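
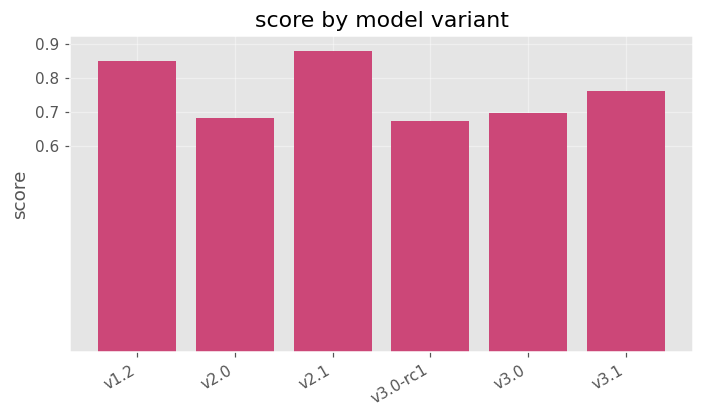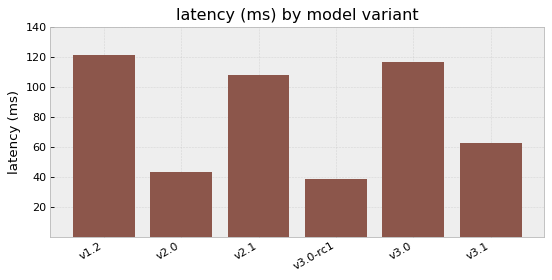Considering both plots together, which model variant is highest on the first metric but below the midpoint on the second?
Chart 2 median latency (ms) ≈ 80; below-median model variants: v2.0, v3.0-rc1, v3.1. Among those, v3.1 has the highest score (≈ 0.8).

v3.1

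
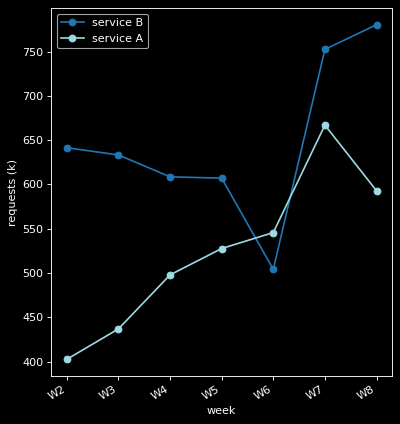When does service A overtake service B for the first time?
W6

W5: service A ≈ 550 vs service B ≈ 600 (not yet); W6: service A ≈ 550 vs service B ≈ 500 (first crossover).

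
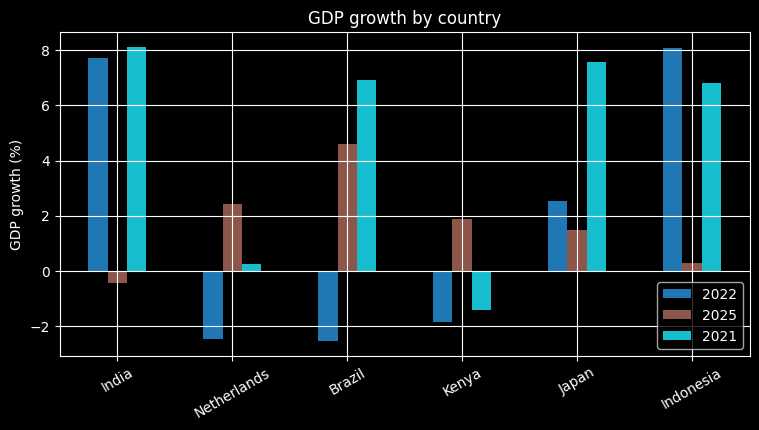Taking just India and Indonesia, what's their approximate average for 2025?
≈ 0

(0 + 0) / 2 ≈ 0.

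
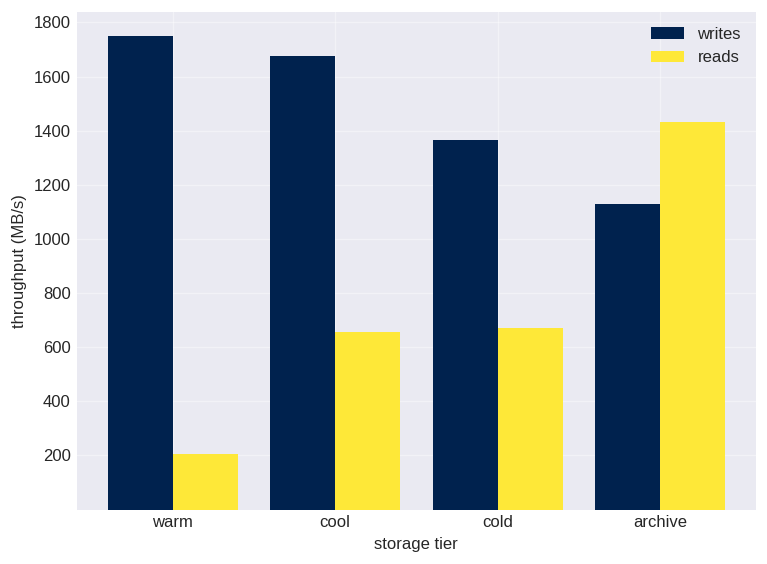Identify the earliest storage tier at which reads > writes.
archive

cold: reads ≈ 600 vs writes ≈ 1400 (not yet); archive: reads ≈ 1400 vs writes ≈ 1200 (first crossover).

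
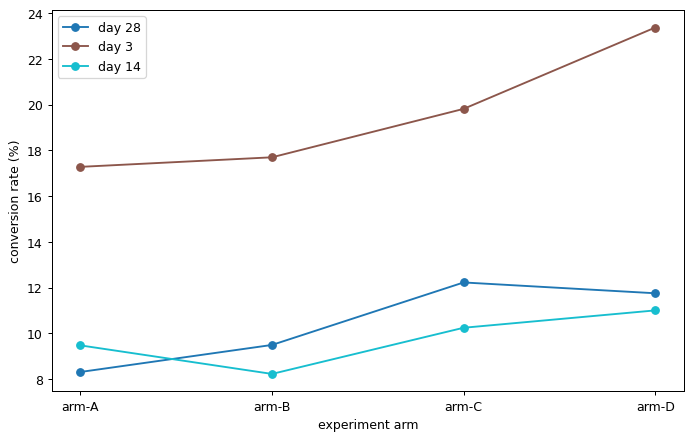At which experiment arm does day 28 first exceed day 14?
arm-A: day 28 ≈ 8 vs day 14 ≈ 10 (not yet); arm-B: day 28 ≈ 10 vs day 14 ≈ 8 (first crossover).

arm-B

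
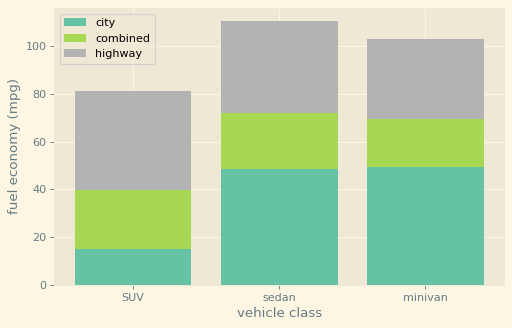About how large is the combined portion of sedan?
≈ 20

combined top ≈ 70, bottom ≈ 50; segment ≈ 20.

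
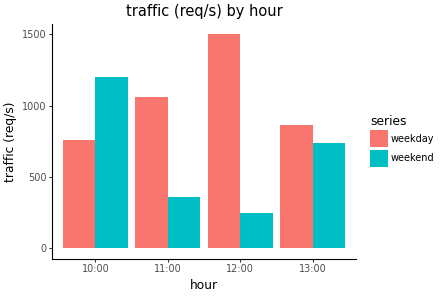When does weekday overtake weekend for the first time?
11:00

10:00: weekday ≈ 800 vs weekend ≈ 1200 (not yet); 11:00: weekday ≈ 1000 vs weekend ≈ 400 (first crossover).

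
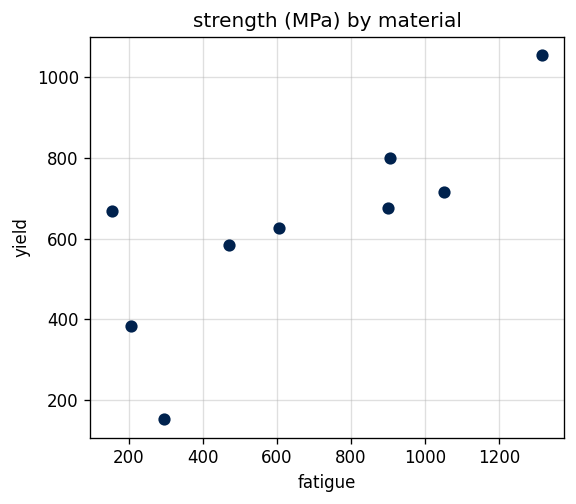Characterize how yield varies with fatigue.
Points are positively correlated; strong (|r| ≈ 0.8).

positive, strong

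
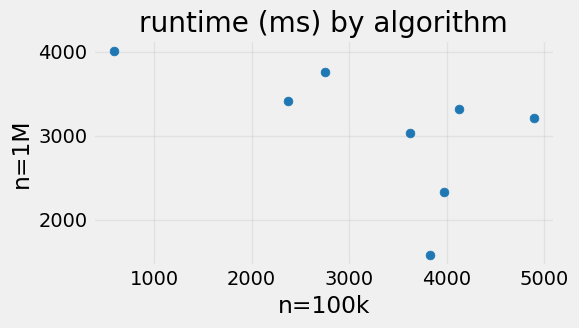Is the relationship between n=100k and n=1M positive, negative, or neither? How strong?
negative, moderate

Points are negatively correlated; moderate (|r| ≈ 0.6).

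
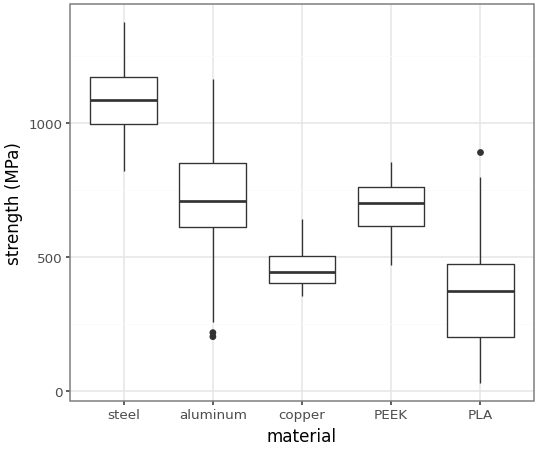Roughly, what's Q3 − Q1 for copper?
≈ 100

Q3 ≈ 500, Q1 ≈ 400; IQR ≈ 100.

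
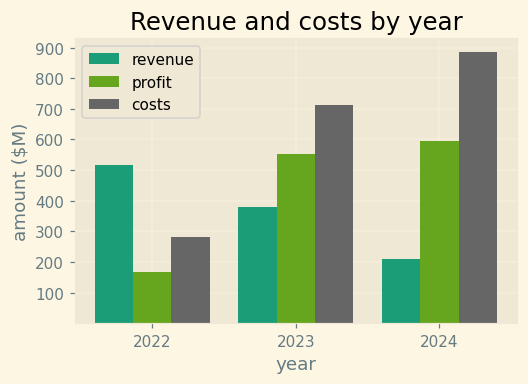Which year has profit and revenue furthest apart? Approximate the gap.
2024: profit ≈ 600, revenue ≈ 200 → gap ≈ 400. Next-largest (2022) is only ≈ 300.

2024, ≈ 400 $M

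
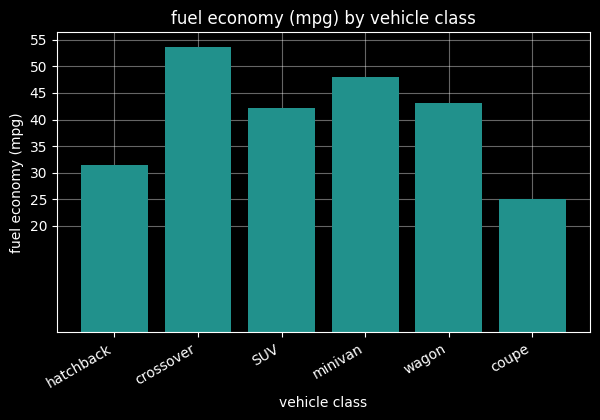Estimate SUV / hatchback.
≈ 1.33×

SUV ≈ 40, hatchback ≈ 30; 40/30 ≈ 1.33.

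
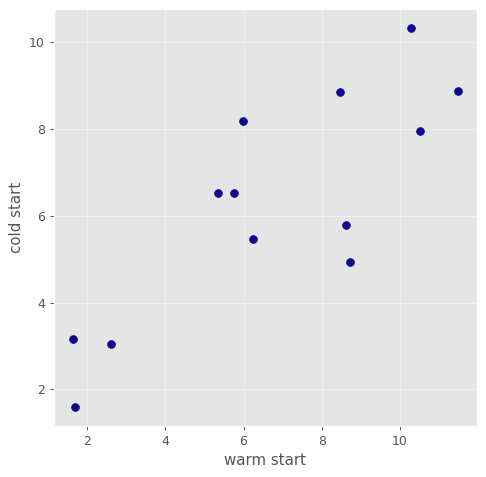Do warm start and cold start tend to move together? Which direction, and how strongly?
positive, strong

Points are positively correlated; strong (|r| ≈ 0.8).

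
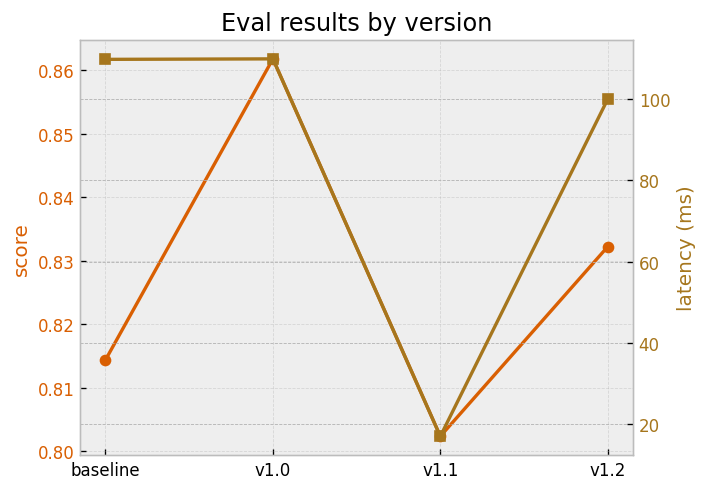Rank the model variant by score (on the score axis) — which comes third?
Top 4 (on the score axis): v1.0 ≈ 0.86, v1.2 ≈ 0.83, baseline ≈ 0.81, v1.1 ≈ 0.80.

baseline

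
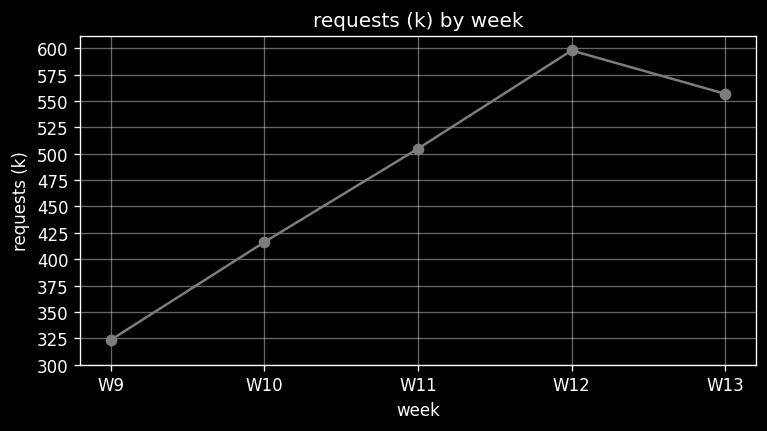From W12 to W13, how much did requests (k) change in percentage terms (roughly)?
≈ -8.3%

W12 ≈ 600, W13 ≈ 550; (550 − 600) / 600 ≈ -8.3%.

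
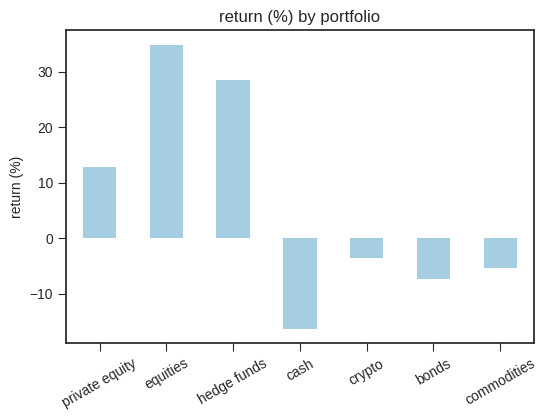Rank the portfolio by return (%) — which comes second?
hedge funds

Top 3: equities ≈ 35, hedge funds ≈ 30, private equity ≈ 15.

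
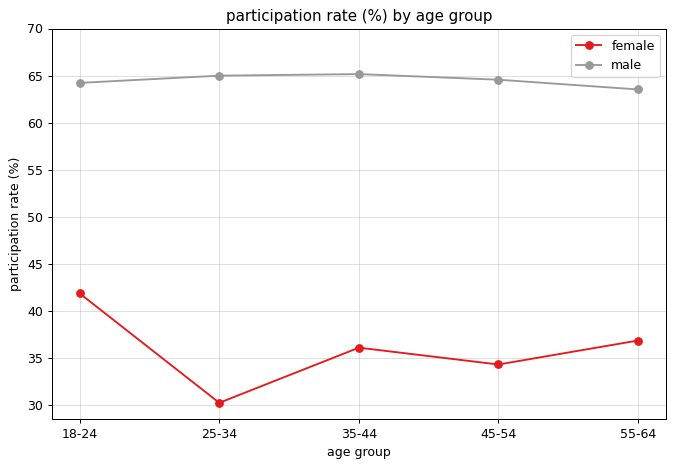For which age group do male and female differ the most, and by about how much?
25-34: male ≈ 65, female ≈ 30 → gap ≈ 35. Next-largest (45-54) is only ≈ 30.

25-34, ≈ 35 %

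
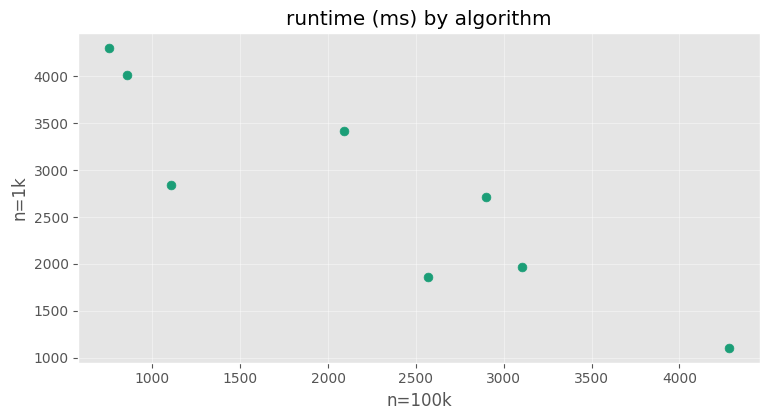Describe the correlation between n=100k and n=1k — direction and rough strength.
Points are negatively correlated; strong (|r| ≈ 0.9).

negative, strong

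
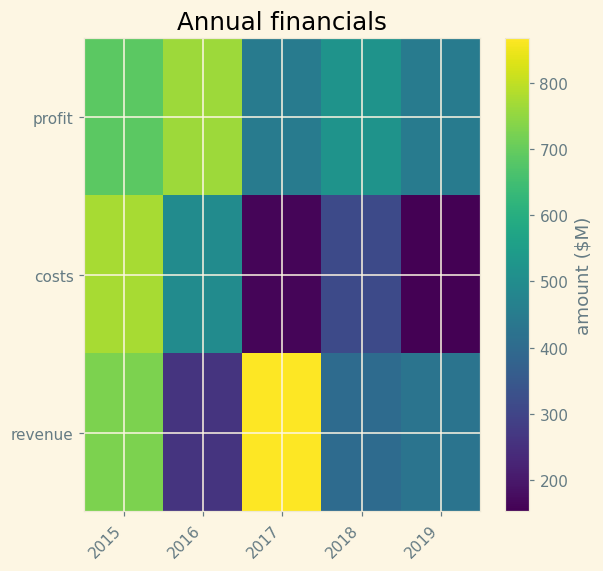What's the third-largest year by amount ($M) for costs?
Top 4 for costs: 2015 ≈ 800, 2016 ≈ 500, 2018 ≈ 300, 2017 ≈ 200.

2018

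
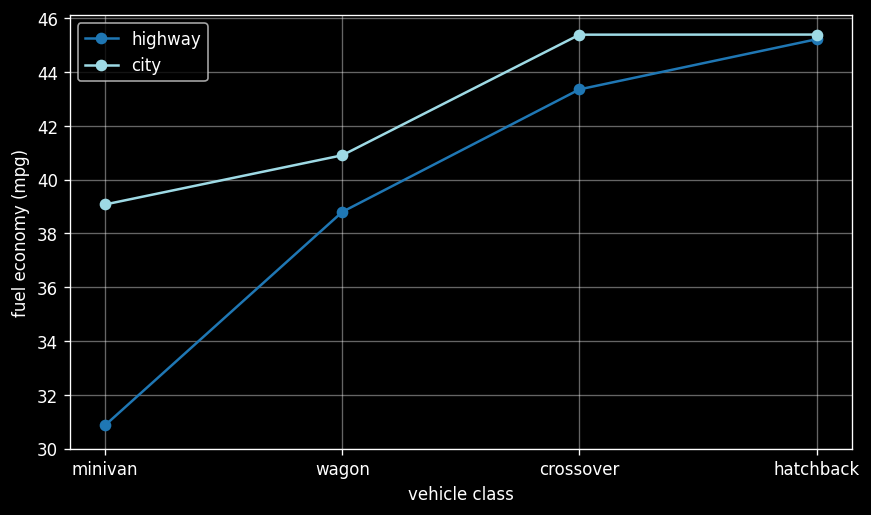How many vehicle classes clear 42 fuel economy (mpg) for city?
2

Above 42: crossover, hatchback.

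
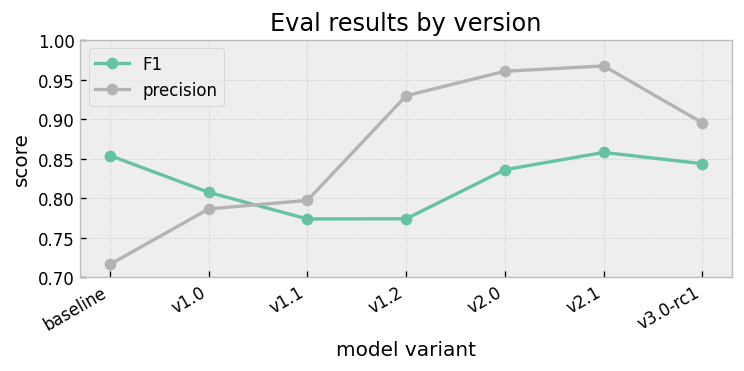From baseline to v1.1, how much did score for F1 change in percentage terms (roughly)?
baseline ≈ 0.85, v1.1 ≈ 0.75; (0.75 − 0.85) / 0.85 ≈ -11.8%.

≈ -11.8%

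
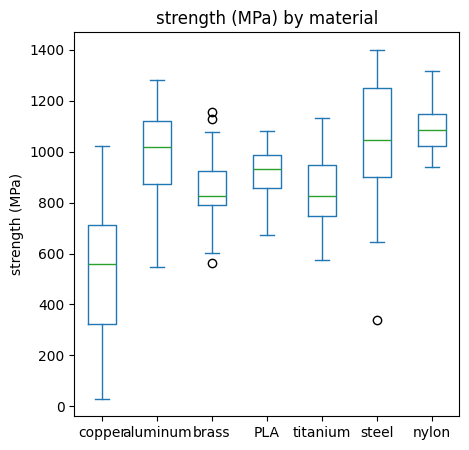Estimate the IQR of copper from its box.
Q3 ≈ 700, Q1 ≈ 300; IQR ≈ 400.

≈ 400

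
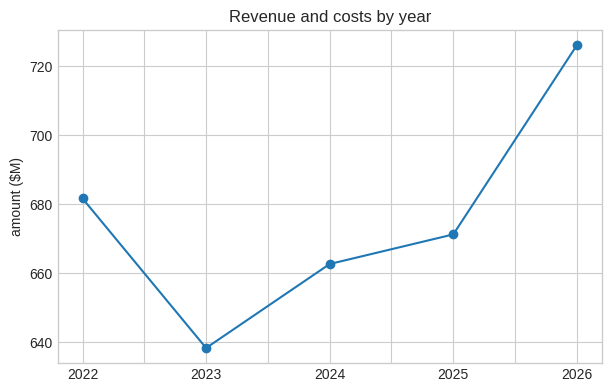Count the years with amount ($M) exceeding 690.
Above 690: 2026.

1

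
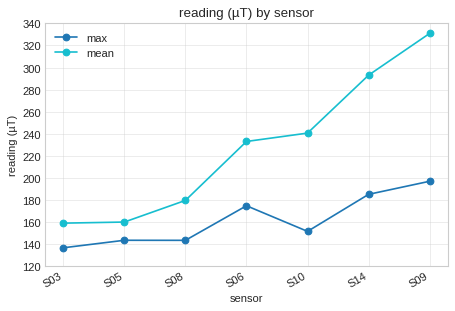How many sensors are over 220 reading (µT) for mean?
Above 220: S06, S10, S14, S09.

4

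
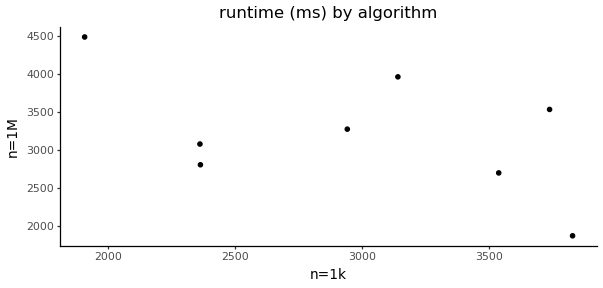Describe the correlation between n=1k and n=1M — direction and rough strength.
Points are negatively correlated; moderate (|r| ≈ 0.5).

negative, moderate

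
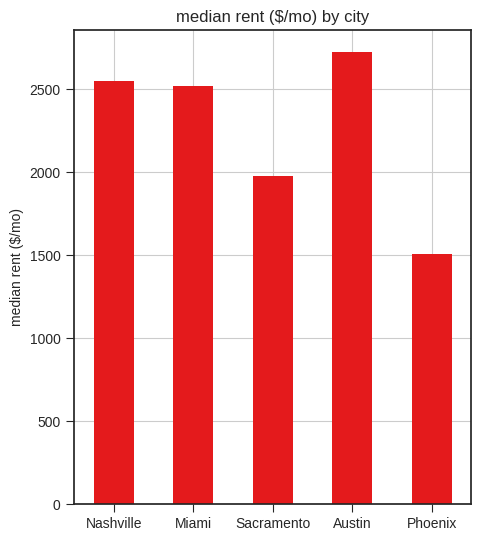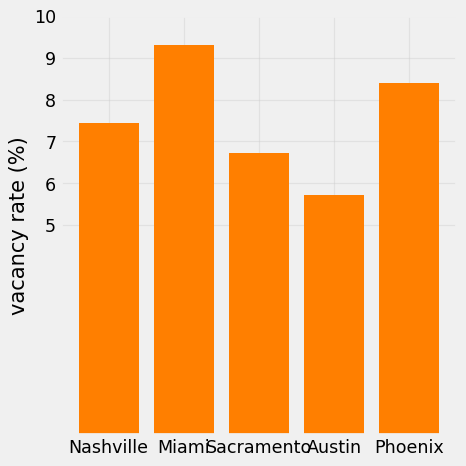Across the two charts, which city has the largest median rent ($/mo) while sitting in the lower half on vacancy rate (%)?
Chart 2 median vacancy rate (%) ≈ 7; below-median cities: Sacramento, Austin. Among those, Austin has the highest median rent ($/mo) (≈ 2500).

Austin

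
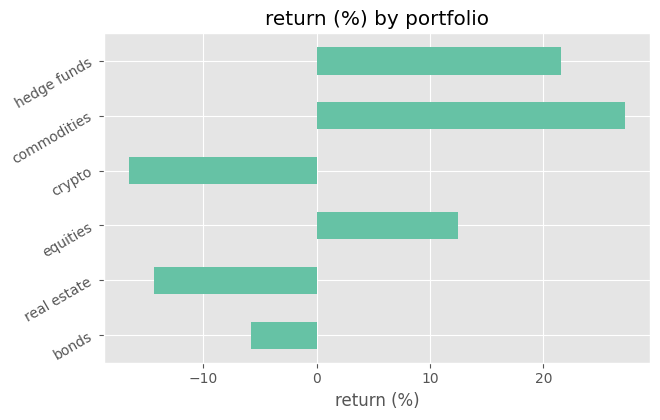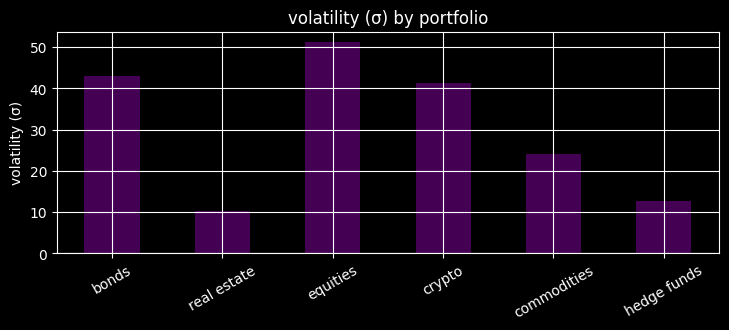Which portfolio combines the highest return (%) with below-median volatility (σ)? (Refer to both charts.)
Chart 2 median volatility (σ) ≈ 35; below-median portfolios: real estate, commodities, hedge funds. Among those, commodities has the highest return (%) (≈ 25).

commodities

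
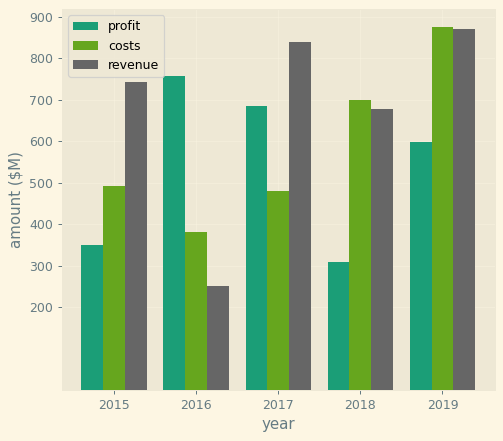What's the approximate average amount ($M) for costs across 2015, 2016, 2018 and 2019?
(500 + 400 + 700 + 900) / 4 ≈ 625.

≈ 625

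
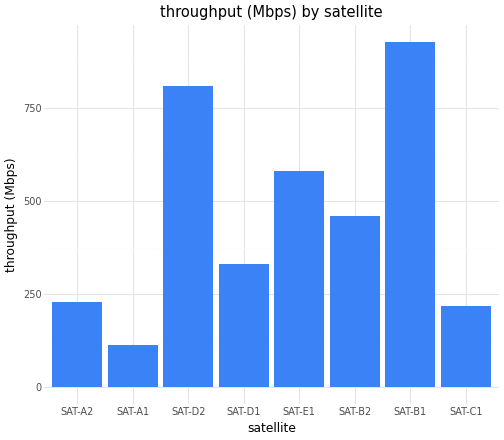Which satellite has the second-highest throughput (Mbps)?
SAT-D2

Top 3: SAT-B1 ≈ 900, SAT-D2 ≈ 800, SAT-E1 ≈ 600.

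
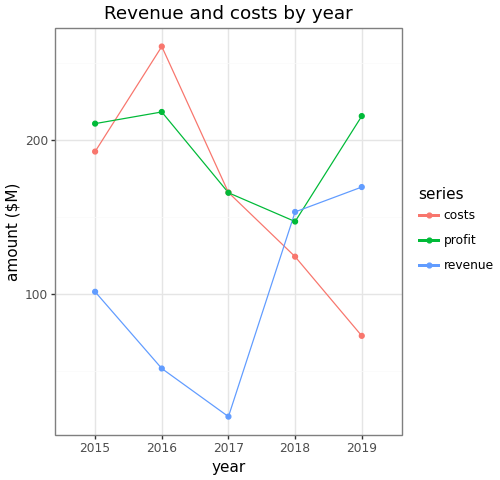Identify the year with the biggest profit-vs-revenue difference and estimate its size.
2016, ≈ 175 $M

2016: profit ≈ 225, revenue ≈ 50 → gap ≈ 175. Next-largest (2017) is only ≈ 150.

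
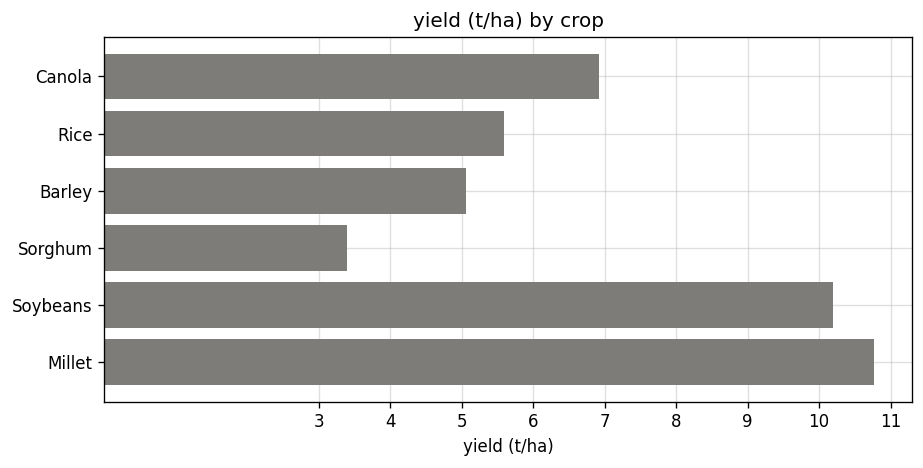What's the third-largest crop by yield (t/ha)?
Top 4: Millet ≈ 11, Soybeans ≈ 10, Canola ≈ 7, Rice ≈ 6.

Canola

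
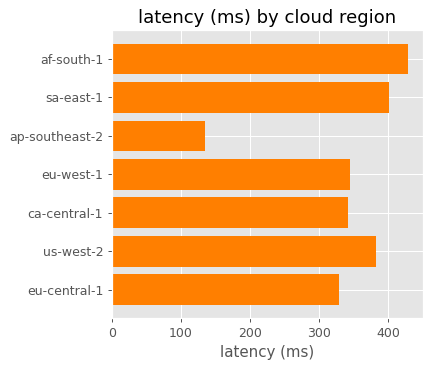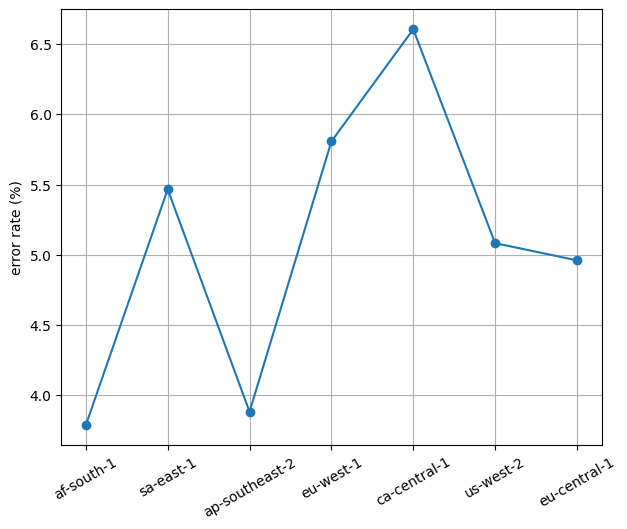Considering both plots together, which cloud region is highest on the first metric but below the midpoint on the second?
af-south-1

Chart 2 median error rate (%) ≈ 5; below-median cloud regions: af-south-1, ap-southeast-2, eu-central-1. Among those, af-south-1 has the highest latency (ms) (≈ 450).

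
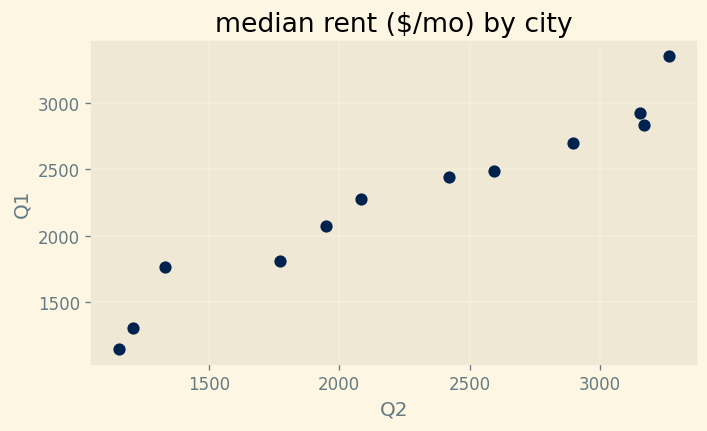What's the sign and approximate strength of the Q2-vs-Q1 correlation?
Points are positively correlated; strong (|r| ≈ 1.0).

positive, strong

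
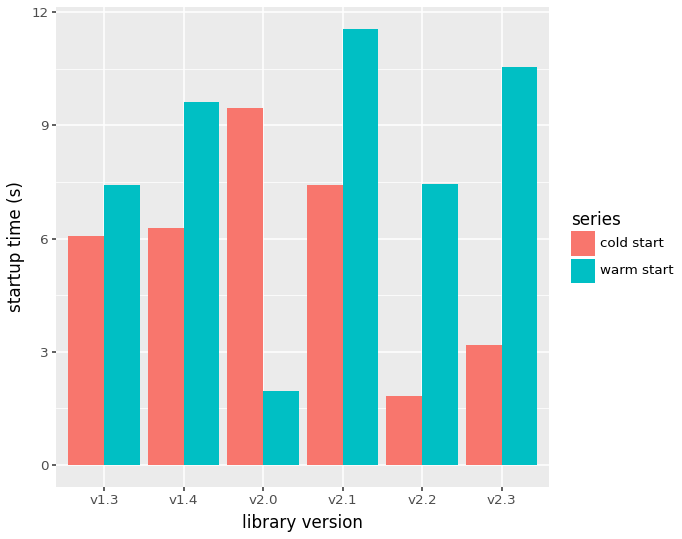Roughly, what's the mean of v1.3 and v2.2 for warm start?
(7 + 7) / 2 ≈ 7.

≈ 7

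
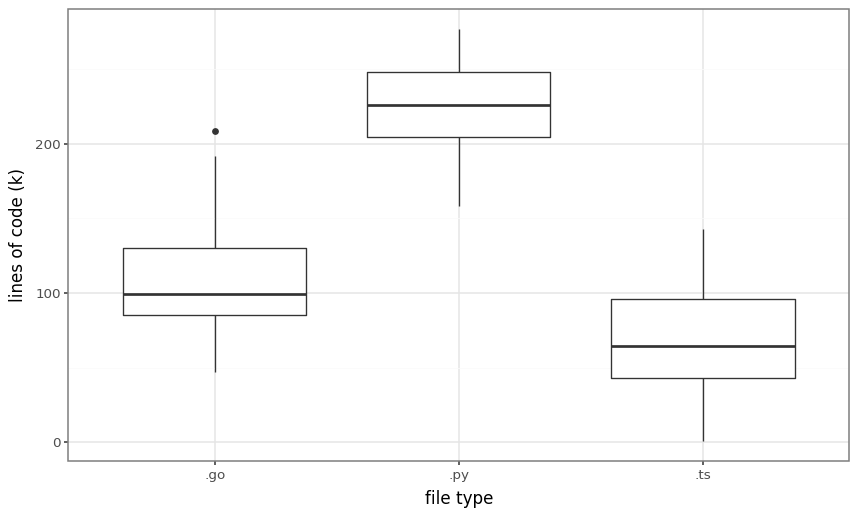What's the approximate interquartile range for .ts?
≈ 60

Q3 ≈ 100, Q1 ≈ 40; IQR ≈ 60.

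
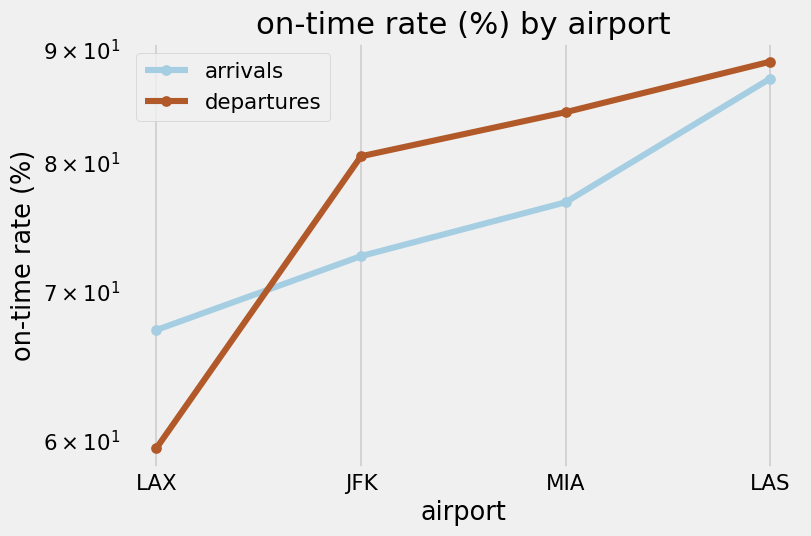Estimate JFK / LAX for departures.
JFK ≈ 80, LAX ≈ 60; 80/60 ≈ 1.33.

≈ 1.33×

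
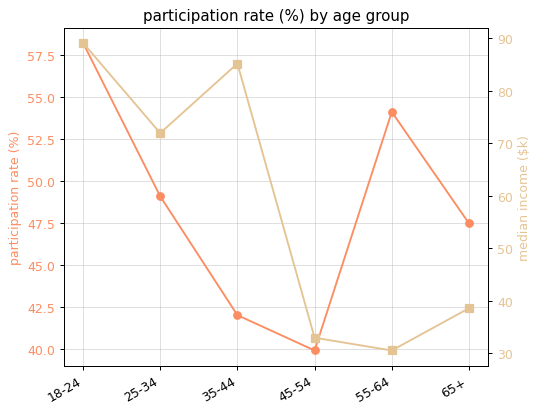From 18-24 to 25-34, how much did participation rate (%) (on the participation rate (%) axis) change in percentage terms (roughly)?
18-24 ≈ 58, 25-34 ≈ 50; (50 − 58) / 58 ≈ -13.8%.

≈ -13.8%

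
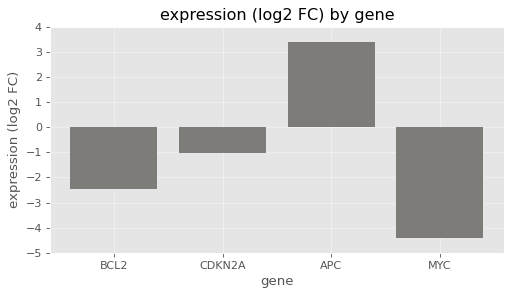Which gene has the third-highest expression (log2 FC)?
BCL2

Top 4: APC ≈ 3, CDKN2A ≈ -1, BCL2 ≈ -2, MYC ≈ -4.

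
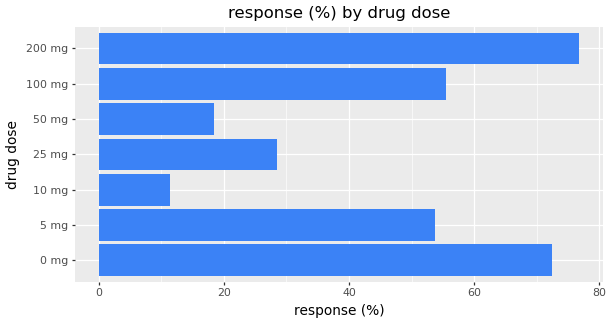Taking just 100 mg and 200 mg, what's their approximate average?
(60 + 80) / 2 ≈ 70.

≈ 70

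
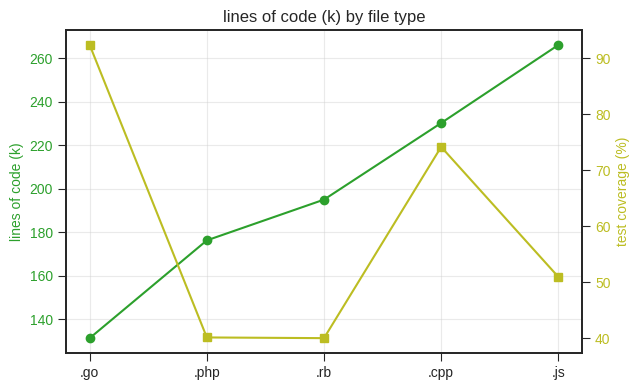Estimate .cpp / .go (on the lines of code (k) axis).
≈ 1.71×

.cpp ≈ 240, .go ≈ 140; 240/140 ≈ 1.71.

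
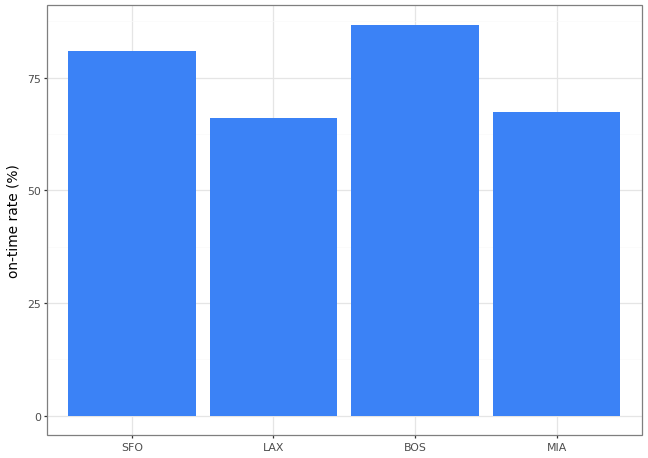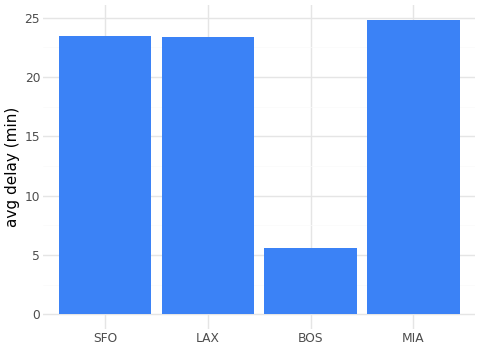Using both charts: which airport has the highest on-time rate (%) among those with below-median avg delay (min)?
BOS

Chart 2 median avg delay (min) ≈ 25; below-median airports: LAX, BOS. Among those, BOS has the highest on-time rate (%) (≈ 90).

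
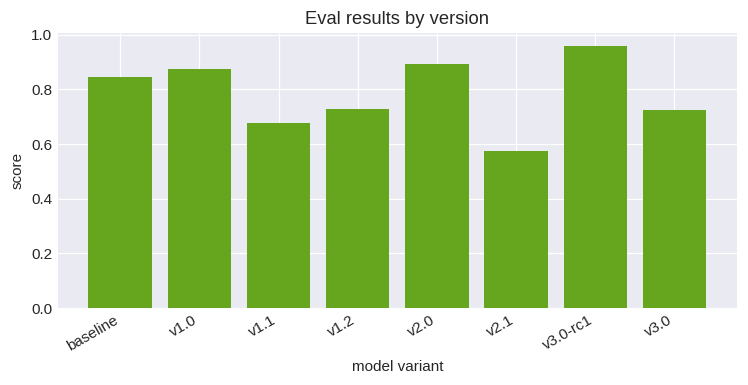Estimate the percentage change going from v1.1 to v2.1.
≈ -14.3%

v1.1 ≈ 0.7, v2.1 ≈ 0.6; (0.6 − 0.7) / 0.7 ≈ -14.3%.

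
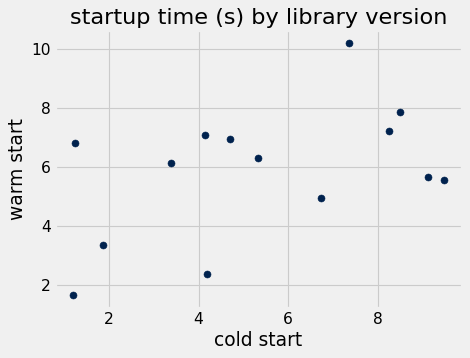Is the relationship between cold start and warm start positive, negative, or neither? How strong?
positive, moderate

Points are positively correlated; moderate (|r| ≈ 0.5).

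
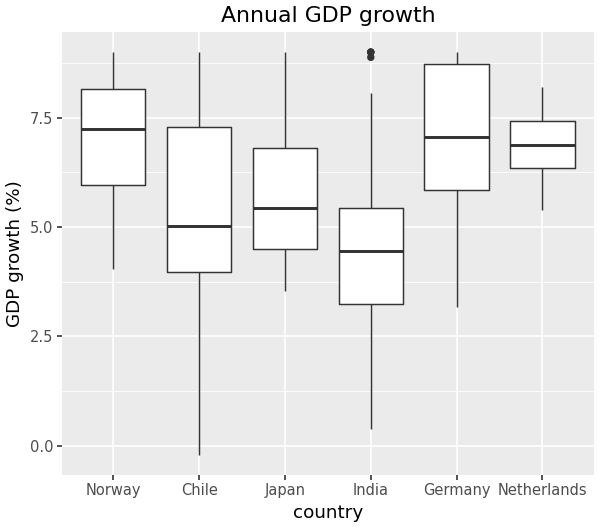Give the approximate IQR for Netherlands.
≈ 1.0

Q3 ≈ 7.5, Q1 ≈ 6.5; IQR ≈ 1.0.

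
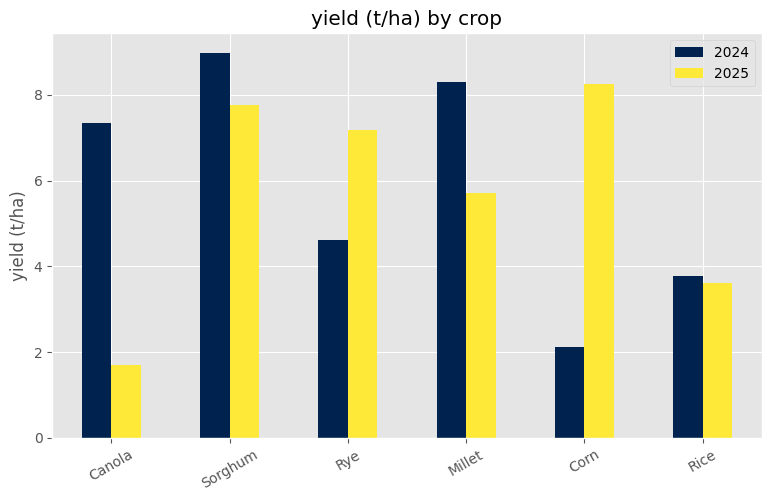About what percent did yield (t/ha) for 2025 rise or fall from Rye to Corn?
≈ +14.3%

Rye ≈ 7, Corn ≈ 8; (8 − 7) / 7 ≈ +14.3%.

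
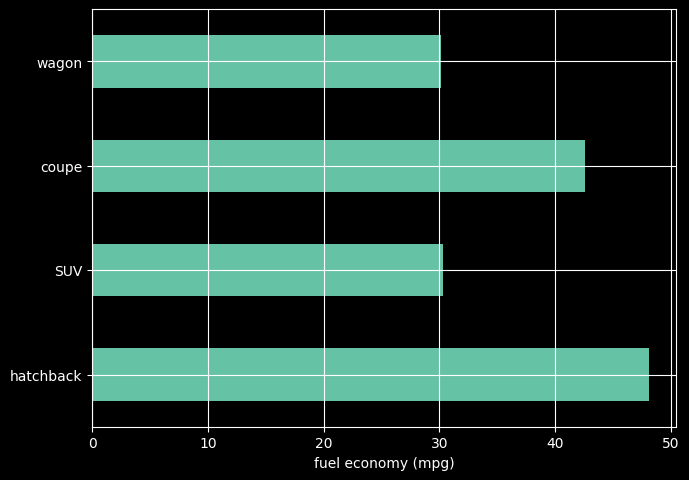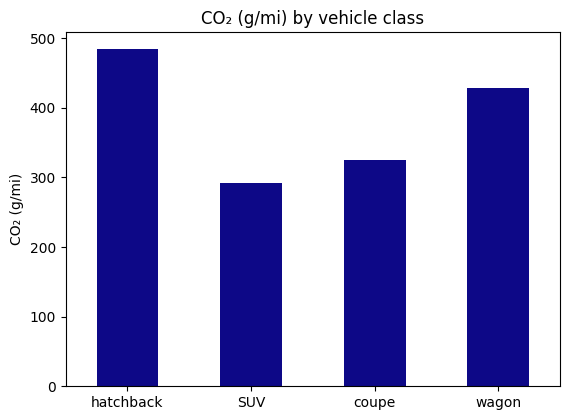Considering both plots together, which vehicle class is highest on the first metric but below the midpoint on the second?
coupe

Chart 2 median CO₂ (g/mi) ≈ 400; below-median vehicle classes: SUV, coupe. Among those, coupe has the highest fuel economy (mpg) (≈ 45).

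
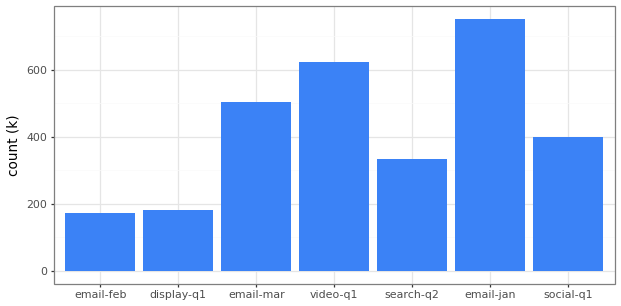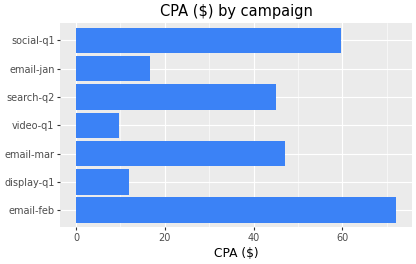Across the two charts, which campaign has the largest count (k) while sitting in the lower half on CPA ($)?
Chart 2 median CPA ($) ≈ 50; below-median campaigns: display-q1, video-q1, email-jan. Among those, email-jan has the highest count (k) (≈ 800).

email-jan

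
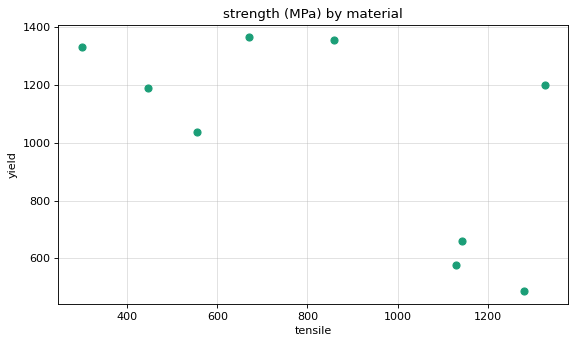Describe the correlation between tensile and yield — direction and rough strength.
Points are negatively correlated; moderate (|r| ≈ 0.6).

negative, moderate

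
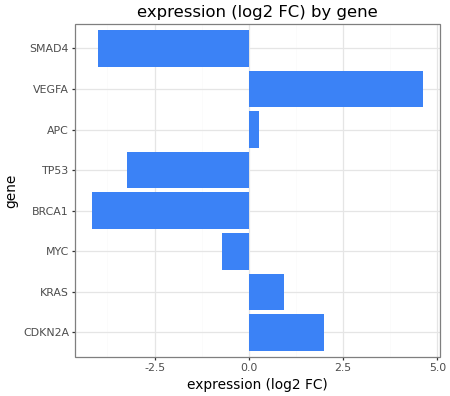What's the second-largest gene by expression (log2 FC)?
Top 3: VEGFA ≈ 5, CDKN2A ≈ 2, KRAS ≈ 1.

CDKN2A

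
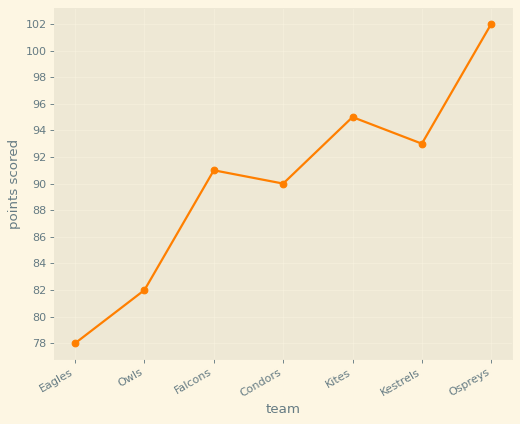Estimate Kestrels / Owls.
≈ 1.12×

Kestrels ≈ 92, Owls ≈ 82; 92/82 ≈ 1.12.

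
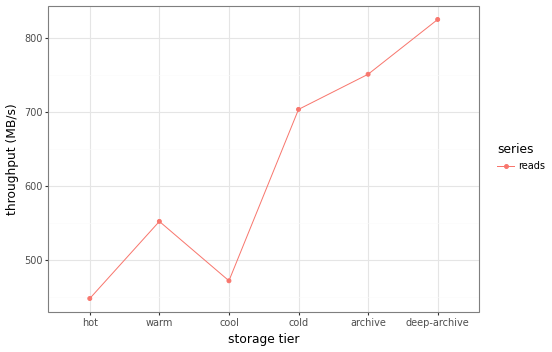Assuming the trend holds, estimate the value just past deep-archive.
≈ 850

Last three: 700, 750, 800 → slope ≈ 50/step → next ≈ 850.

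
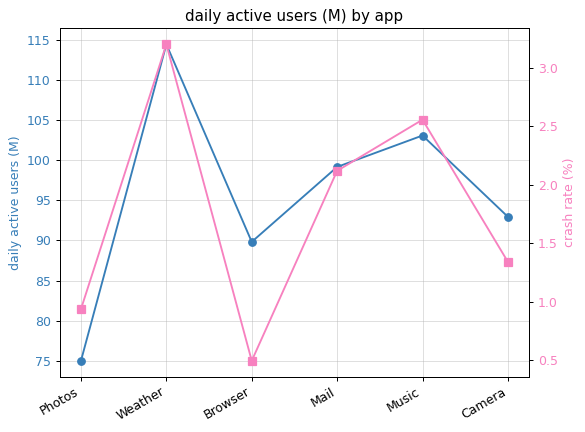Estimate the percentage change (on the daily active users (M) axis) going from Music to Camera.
≈ -9.5%

Music ≈ 105, Camera ≈ 95; (95 − 105) / 105 ≈ -9.5%.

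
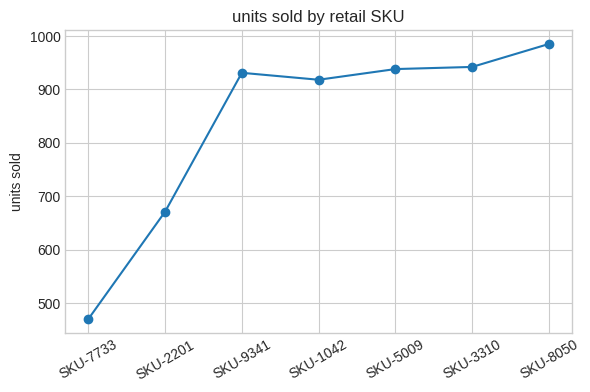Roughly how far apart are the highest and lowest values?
≈ 550

Max SKU-8050 ≈ 1000, min SKU-7733 ≈ 450; range ≈ 550.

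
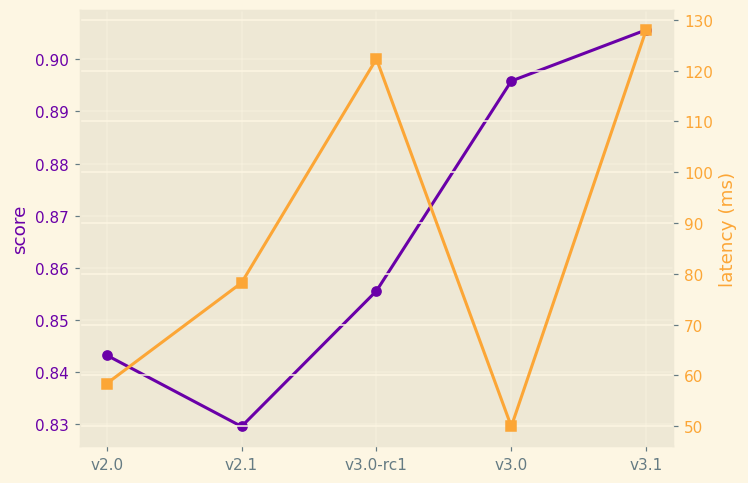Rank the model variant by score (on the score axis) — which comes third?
v3.0-rc1

Top 4 (on the score axis): v3.1 ≈ 0.91, v3.0 ≈ 0.90, v3.0-rc1 ≈ 0.86, v2.0 ≈ 0.84.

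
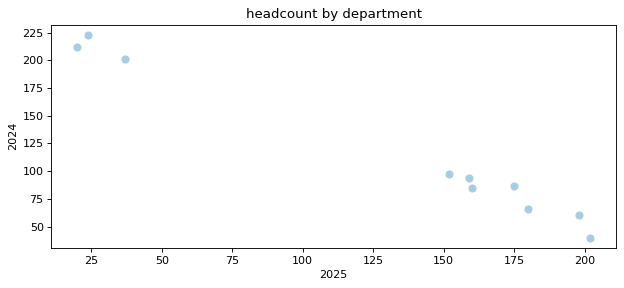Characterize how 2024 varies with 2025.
Points are negatively correlated; strong (|r| ≈ 1.0).

negative, strong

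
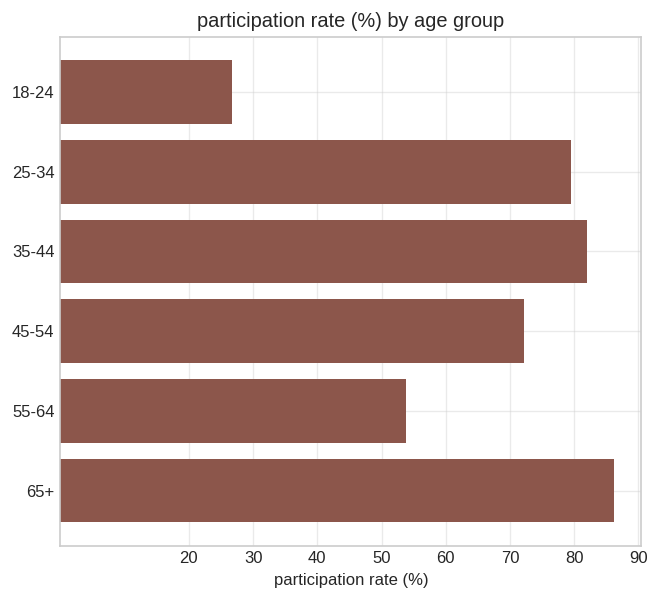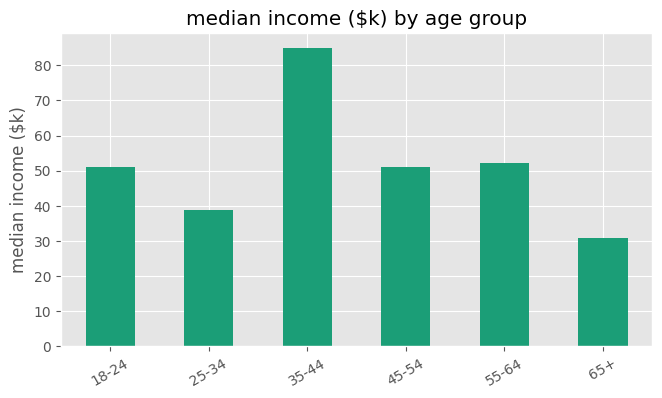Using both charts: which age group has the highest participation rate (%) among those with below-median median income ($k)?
Chart 2 median median income ($k) ≈ 50; below-median age groups: 25-34, 45-54, 65+. Among those, 65+ has the highest participation rate (%) (≈ 90).

65+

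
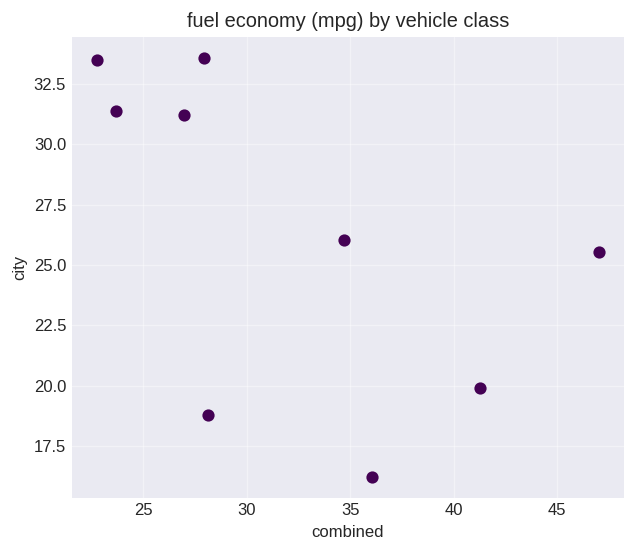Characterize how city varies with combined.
negative, moderate

Points are negatively correlated; moderate (|r| ≈ 0.6).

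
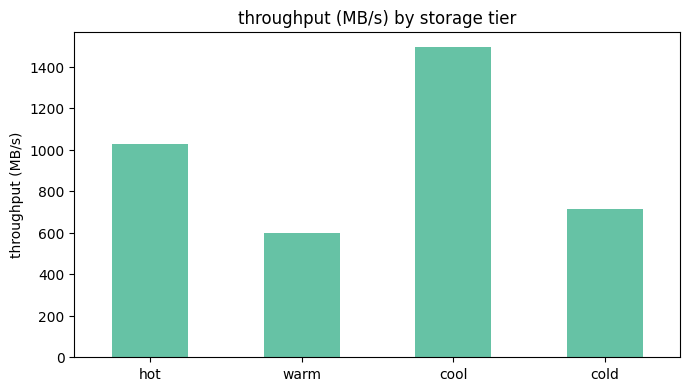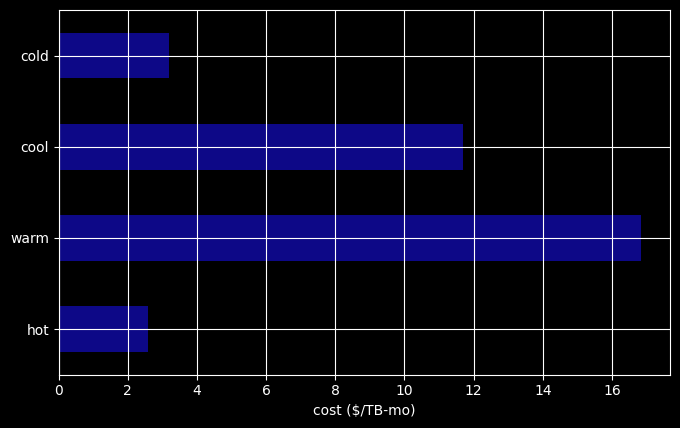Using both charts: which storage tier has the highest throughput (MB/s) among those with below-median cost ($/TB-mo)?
Chart 2 median cost ($/TB-mo) ≈ 8; below-median storage tiers: hot, cold. Among those, hot has the highest throughput (MB/s) (≈ 1000).

hot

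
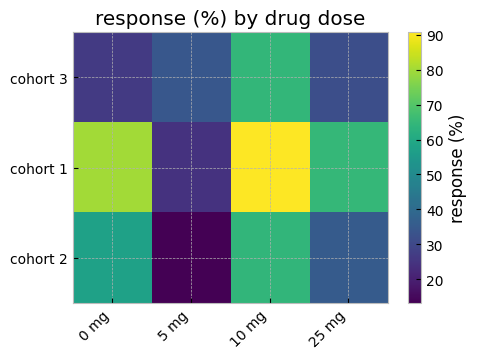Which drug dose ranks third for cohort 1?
Top 4 for cohort 1: 10 mg ≈ 90, 0 mg ≈ 80, 25 mg ≈ 60, 5 mg ≈ 20.

25 mg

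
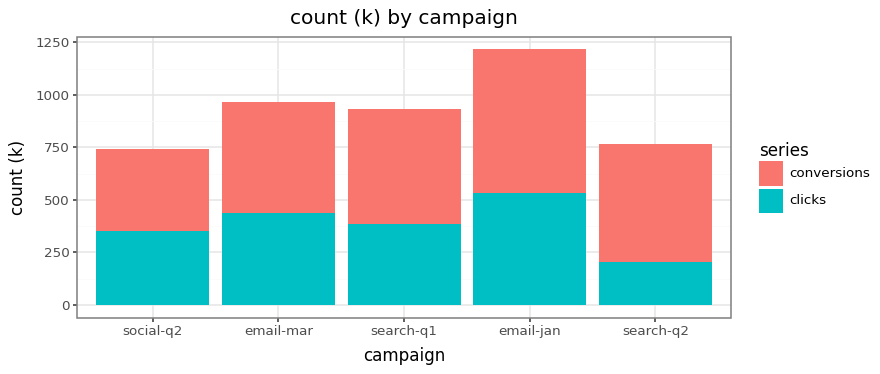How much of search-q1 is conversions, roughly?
≈ 600

conversions top ≈ 1000, bottom ≈ 400; segment ≈ 600.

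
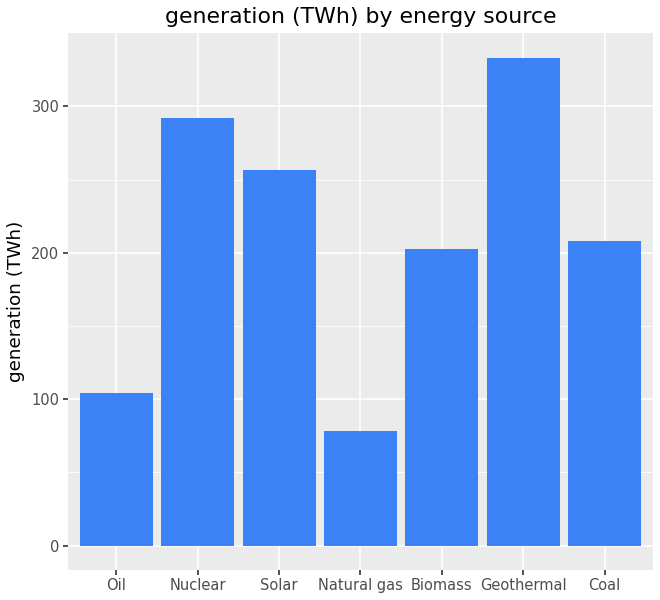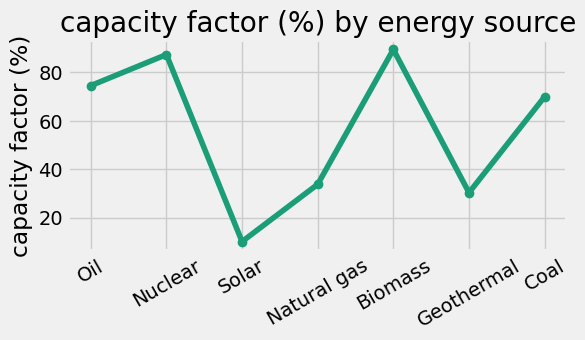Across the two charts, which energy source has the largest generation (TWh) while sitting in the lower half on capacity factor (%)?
Geothermal

Chart 2 median capacity factor (%) ≈ 70; below-median energy sources: Solar, Natural gas, Geothermal. Among those, Geothermal has the highest generation (TWh) (≈ 350).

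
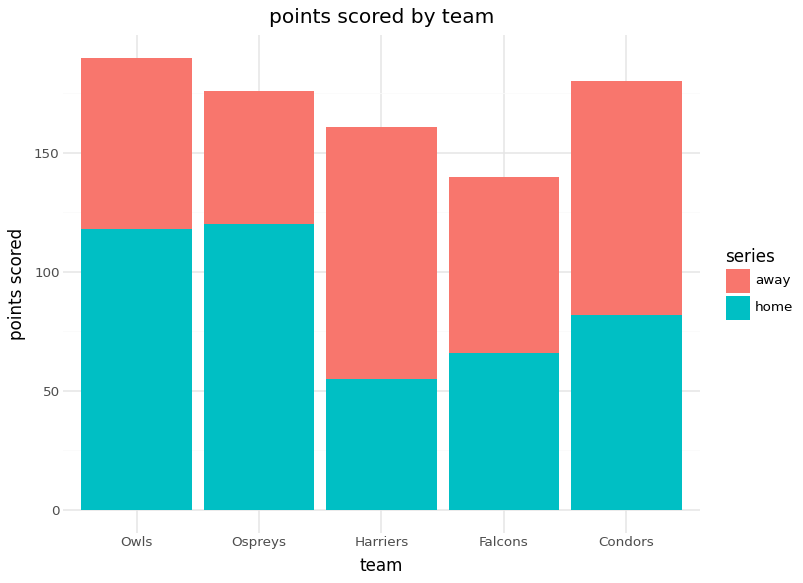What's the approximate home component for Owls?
home top ≈ 120, bottom ≈ 0; segment ≈ 120.

≈ 120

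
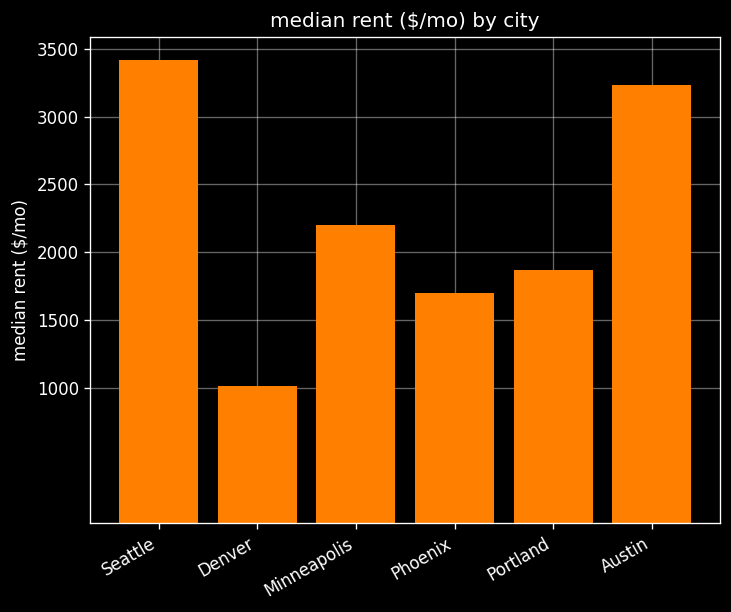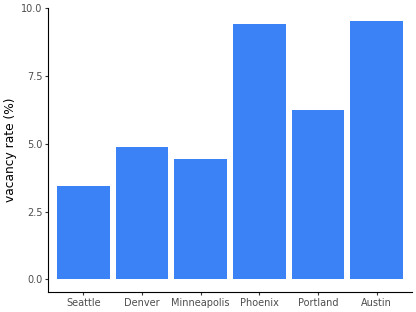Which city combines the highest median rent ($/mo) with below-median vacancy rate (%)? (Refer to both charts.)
Seattle

Chart 2 median vacancy rate (%) ≈ 6; below-median cities: Seattle, Denver, Minneapolis. Among those, Seattle has the highest median rent ($/mo) (≈ 3500).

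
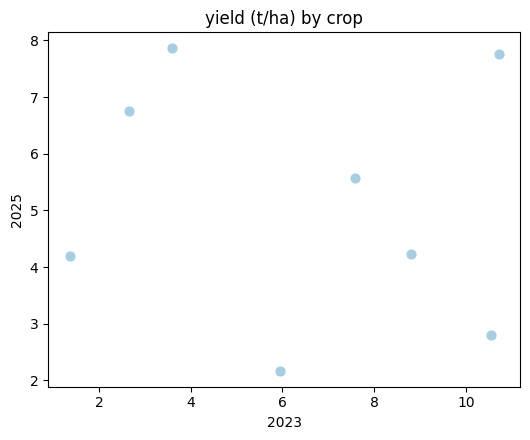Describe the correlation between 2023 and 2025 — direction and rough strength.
no clear correlation

Points are roughly uncorrelated; weak (|r| ≈ 0.1).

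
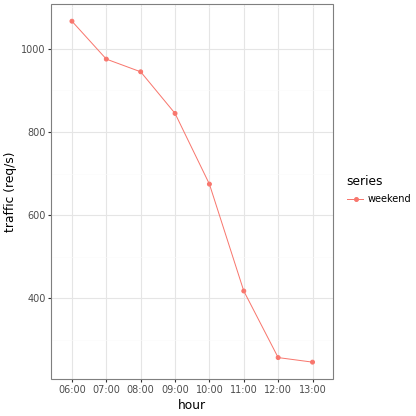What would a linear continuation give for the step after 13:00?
Last three: 400, 300, 200 → slope ≈ -100/step → next ≈ 100.

≈ 100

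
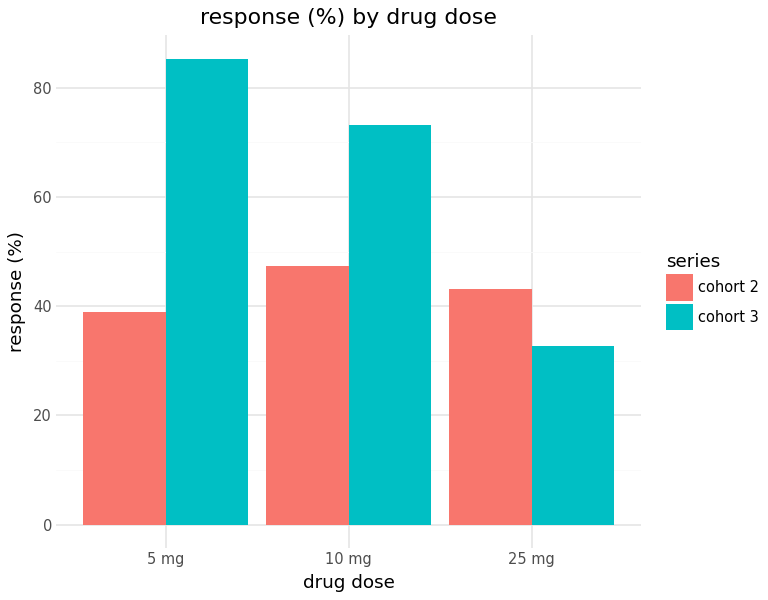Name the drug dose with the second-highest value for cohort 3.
Top 3 for cohort 3: 5 mg ≈ 90, 10 mg ≈ 70, 25 mg ≈ 30.

10 mg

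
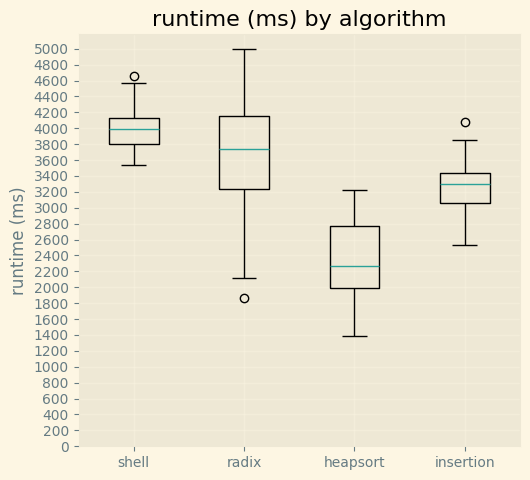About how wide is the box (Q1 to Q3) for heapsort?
≈ 800

Q3 ≈ 2800, Q1 ≈ 2000; IQR ≈ 800.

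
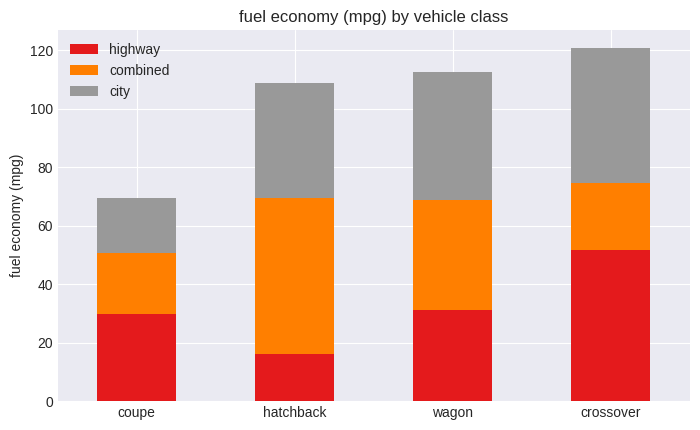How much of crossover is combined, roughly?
combined top ≈ 80, bottom ≈ 60; segment ≈ 20.

≈ 20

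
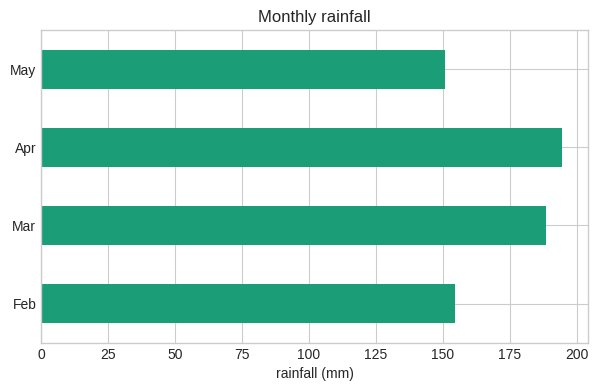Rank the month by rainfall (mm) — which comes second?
Top 3: Apr ≈ 200, Mar ≈ 180, Feb ≈ 160.

Mar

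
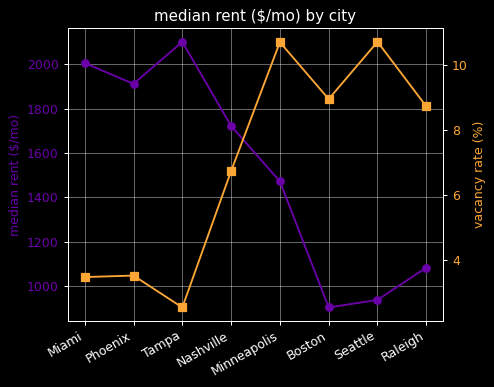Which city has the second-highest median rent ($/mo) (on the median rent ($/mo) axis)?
Top 3 (on the median rent ($/mo) axis): Tampa ≈ 2100, Miami ≈ 2000, Phoenix ≈ 1900.

Miami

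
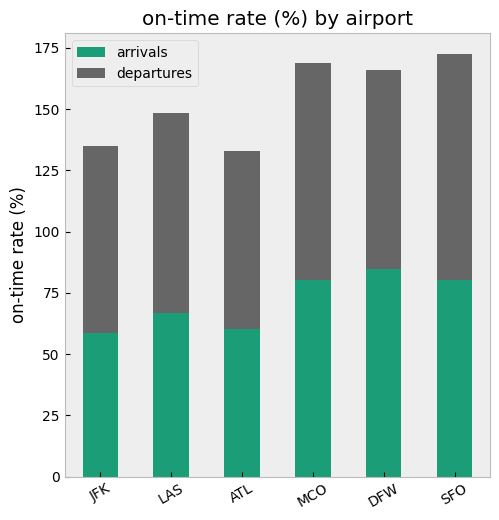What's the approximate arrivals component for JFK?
≈ 60

arrivals top ≈ 60, bottom ≈ 0; segment ≈ 60.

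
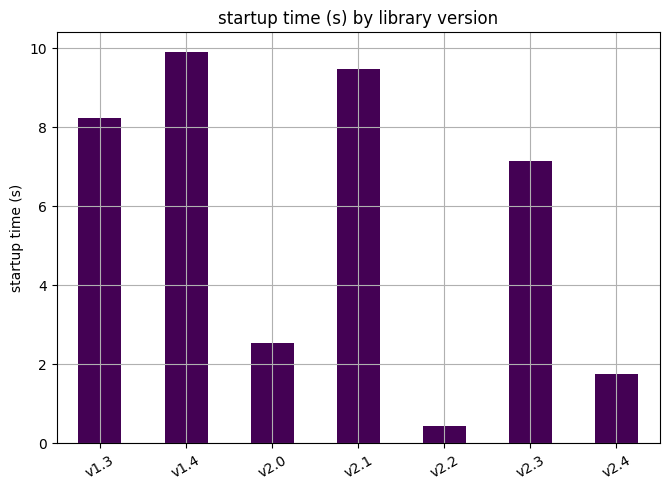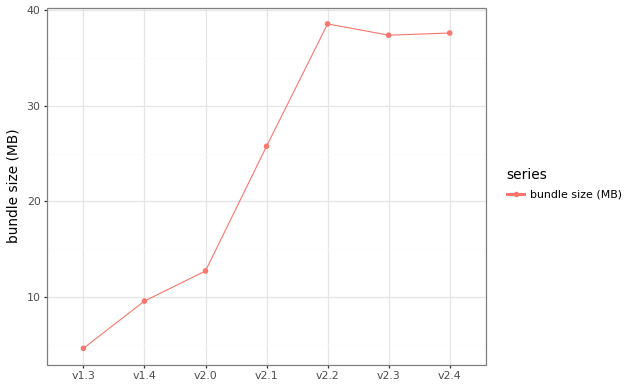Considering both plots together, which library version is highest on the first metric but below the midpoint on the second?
v1.4

Chart 2 median bundle size (MB) ≈ 25; below-median library versions: v1.3, v1.4, v2.0. Among those, v1.4 has the highest startup time (s) (≈ 10).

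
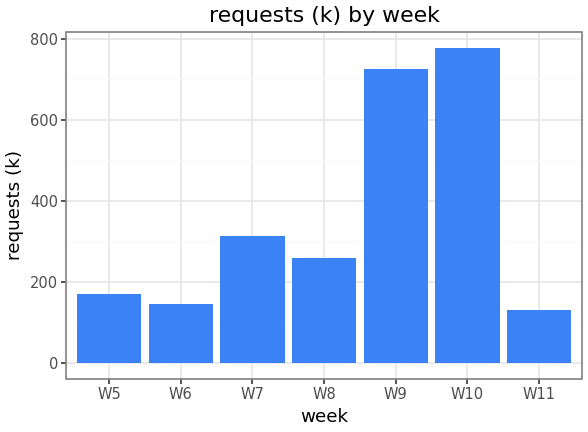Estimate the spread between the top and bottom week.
Max W10 ≈ 800, min W11 ≈ 100; range ≈ 700.

≈ 700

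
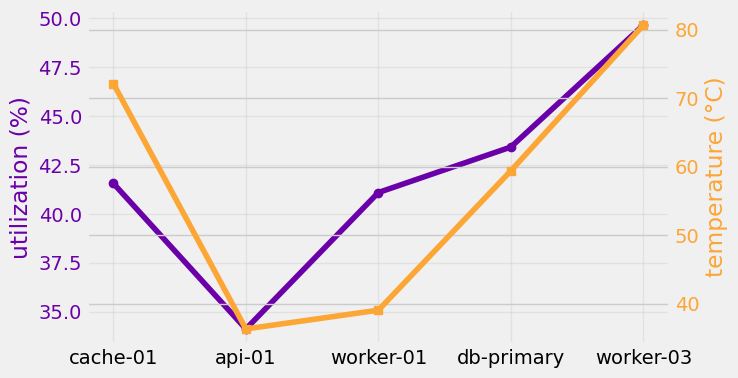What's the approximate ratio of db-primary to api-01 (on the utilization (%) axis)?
db-primary ≈ 44, api-01 ≈ 34; 44/34 ≈ 1.29.

≈ 1.29×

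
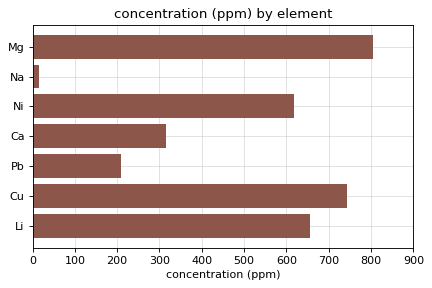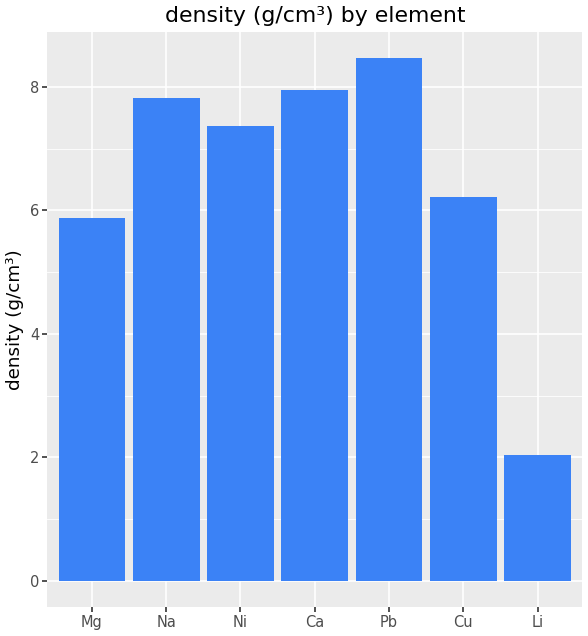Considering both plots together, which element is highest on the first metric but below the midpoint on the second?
Mg

Chart 2 median density (g/cm³) ≈ 7; below-median elements: Mg, Cu, Li. Among those, Mg has the highest concentration (ppm) (≈ 800).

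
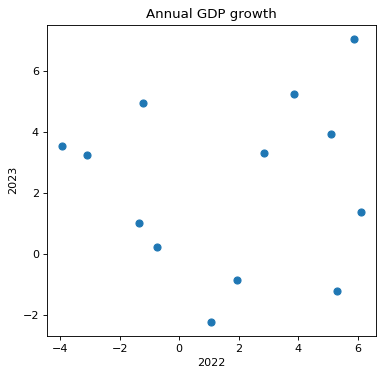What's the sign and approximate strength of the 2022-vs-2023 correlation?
Points are roughly uncorrelated; weak (|r| ≈ 0.1).

no clear correlation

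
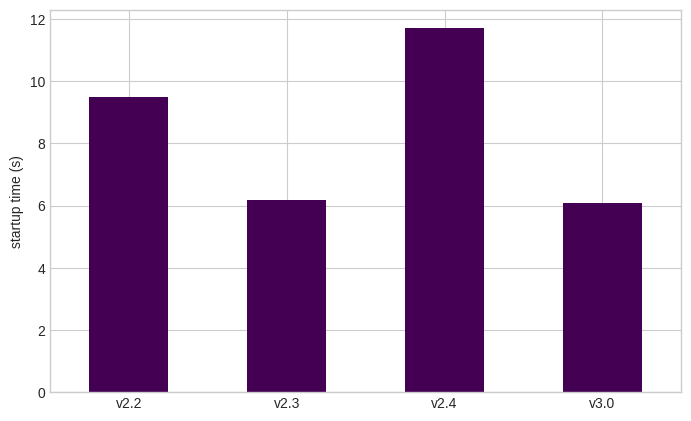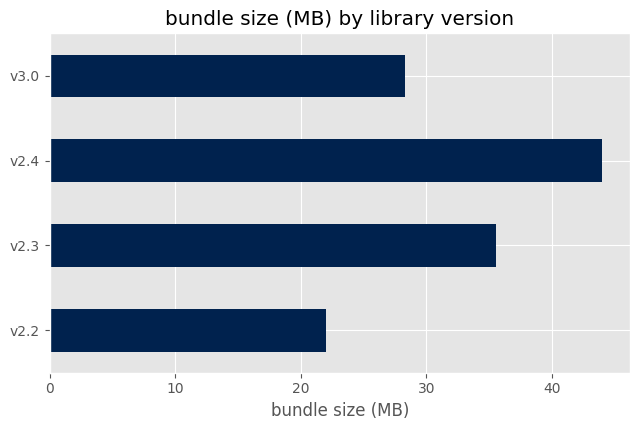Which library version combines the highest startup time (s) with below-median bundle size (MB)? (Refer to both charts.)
v2.2

Chart 2 median bundle size (MB) ≈ 30; below-median library versions: v2.2, v3.0. Among those, v2.2 has the highest startup time (s) (≈ 10).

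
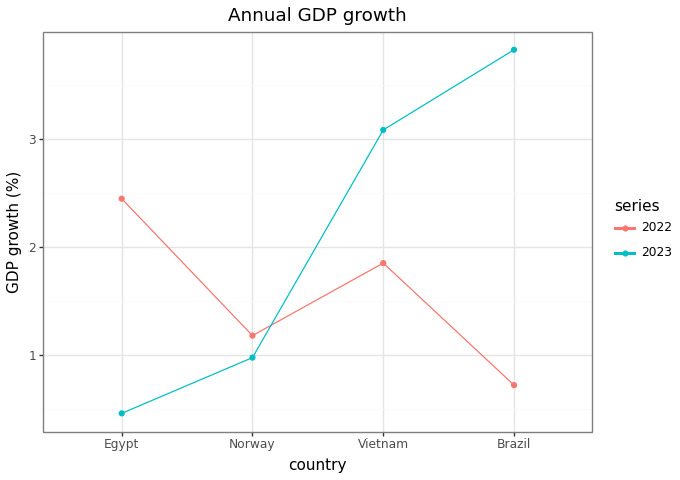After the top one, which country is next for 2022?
Top 3 for 2022: Egypt ≈ 2.5, Vietnam ≈ 2.0, Norway ≈ 1.0.

Vietnam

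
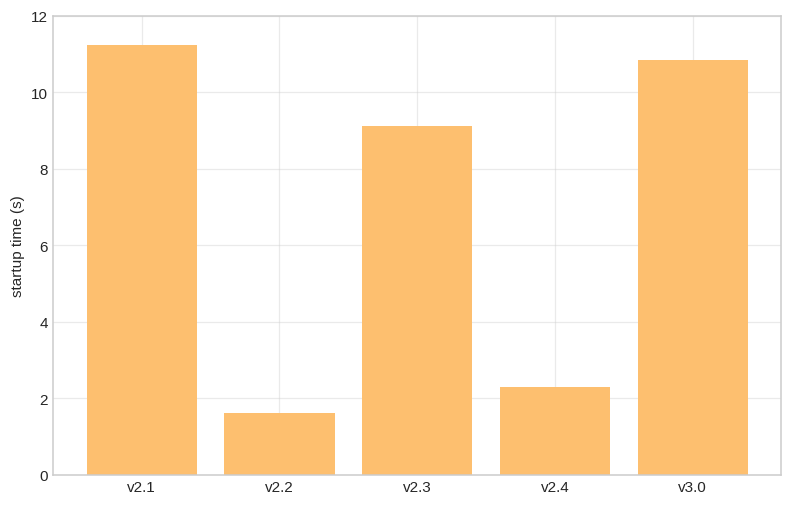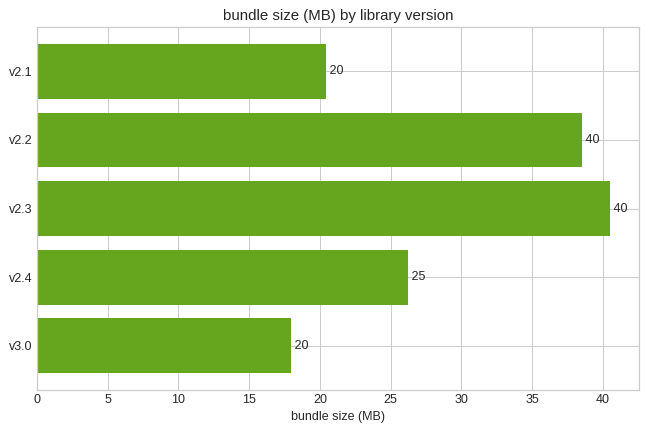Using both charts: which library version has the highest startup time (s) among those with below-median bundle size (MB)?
Chart 2 median bundle size (MB) ≈ 25; below-median library versions: v2.1, v3.0. Among those, v2.1 has the highest startup time (s) (≈ 12).

v2.1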